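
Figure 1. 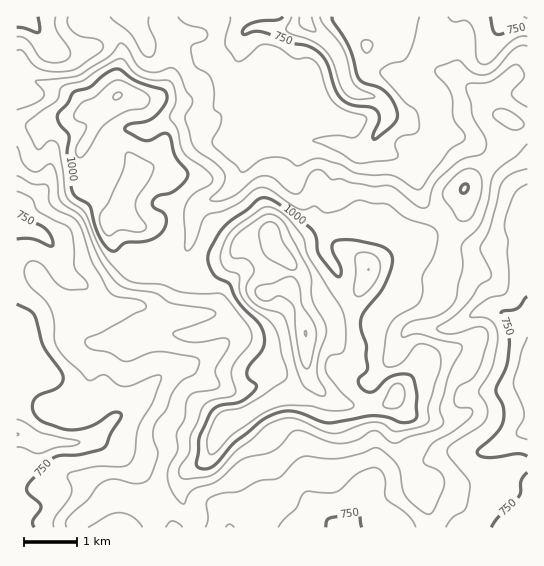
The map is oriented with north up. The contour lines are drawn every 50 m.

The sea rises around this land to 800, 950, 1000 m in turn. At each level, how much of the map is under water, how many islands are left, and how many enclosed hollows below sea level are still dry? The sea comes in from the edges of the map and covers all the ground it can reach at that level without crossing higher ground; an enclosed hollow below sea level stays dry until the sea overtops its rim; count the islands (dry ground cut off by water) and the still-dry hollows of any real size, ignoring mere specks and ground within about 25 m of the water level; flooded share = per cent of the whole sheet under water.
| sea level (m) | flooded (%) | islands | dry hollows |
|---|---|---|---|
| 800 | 22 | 0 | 0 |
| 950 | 72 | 2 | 0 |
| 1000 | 83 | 2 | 0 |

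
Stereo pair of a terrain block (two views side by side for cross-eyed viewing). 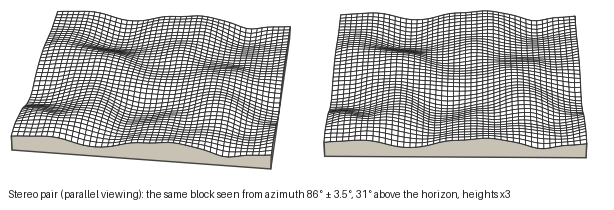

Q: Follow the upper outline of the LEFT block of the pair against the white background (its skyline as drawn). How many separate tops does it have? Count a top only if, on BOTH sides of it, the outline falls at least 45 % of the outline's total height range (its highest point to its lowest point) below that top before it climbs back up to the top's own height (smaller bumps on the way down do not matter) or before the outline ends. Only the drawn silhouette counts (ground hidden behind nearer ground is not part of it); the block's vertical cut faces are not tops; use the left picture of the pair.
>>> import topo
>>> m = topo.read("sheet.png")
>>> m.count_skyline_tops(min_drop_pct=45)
0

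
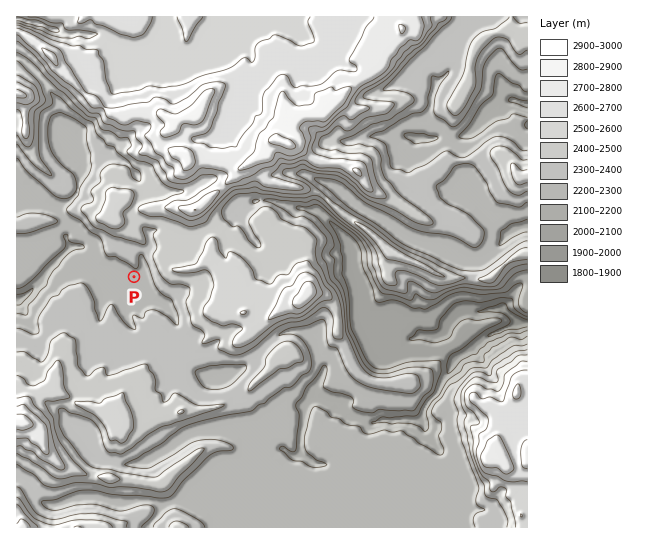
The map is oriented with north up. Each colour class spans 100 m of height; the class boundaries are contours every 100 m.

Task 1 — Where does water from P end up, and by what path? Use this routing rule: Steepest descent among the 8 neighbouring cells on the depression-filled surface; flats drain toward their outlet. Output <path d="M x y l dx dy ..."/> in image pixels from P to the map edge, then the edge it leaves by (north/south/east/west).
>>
<path d="M134 277l-3 2-2 0-10-5-17 0-3-1-5-7-5-11 0-2-6-6-2-1-10 0-24 24-6 11-16 16-3 1-4 0-1 1"/>
exit: west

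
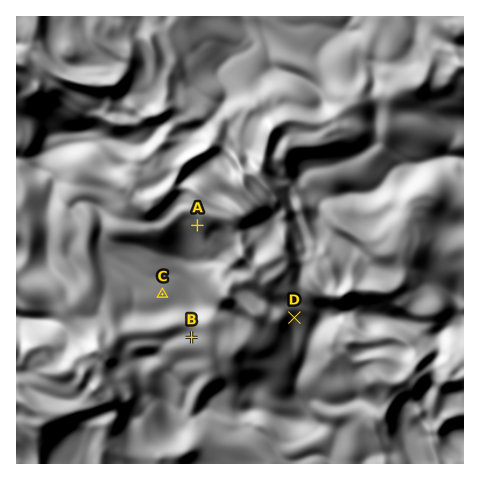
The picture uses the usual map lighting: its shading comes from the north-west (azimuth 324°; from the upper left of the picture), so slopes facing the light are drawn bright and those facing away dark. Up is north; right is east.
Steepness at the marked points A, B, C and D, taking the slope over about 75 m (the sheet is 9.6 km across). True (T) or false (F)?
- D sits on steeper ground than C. T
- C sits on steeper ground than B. F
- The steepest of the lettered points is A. T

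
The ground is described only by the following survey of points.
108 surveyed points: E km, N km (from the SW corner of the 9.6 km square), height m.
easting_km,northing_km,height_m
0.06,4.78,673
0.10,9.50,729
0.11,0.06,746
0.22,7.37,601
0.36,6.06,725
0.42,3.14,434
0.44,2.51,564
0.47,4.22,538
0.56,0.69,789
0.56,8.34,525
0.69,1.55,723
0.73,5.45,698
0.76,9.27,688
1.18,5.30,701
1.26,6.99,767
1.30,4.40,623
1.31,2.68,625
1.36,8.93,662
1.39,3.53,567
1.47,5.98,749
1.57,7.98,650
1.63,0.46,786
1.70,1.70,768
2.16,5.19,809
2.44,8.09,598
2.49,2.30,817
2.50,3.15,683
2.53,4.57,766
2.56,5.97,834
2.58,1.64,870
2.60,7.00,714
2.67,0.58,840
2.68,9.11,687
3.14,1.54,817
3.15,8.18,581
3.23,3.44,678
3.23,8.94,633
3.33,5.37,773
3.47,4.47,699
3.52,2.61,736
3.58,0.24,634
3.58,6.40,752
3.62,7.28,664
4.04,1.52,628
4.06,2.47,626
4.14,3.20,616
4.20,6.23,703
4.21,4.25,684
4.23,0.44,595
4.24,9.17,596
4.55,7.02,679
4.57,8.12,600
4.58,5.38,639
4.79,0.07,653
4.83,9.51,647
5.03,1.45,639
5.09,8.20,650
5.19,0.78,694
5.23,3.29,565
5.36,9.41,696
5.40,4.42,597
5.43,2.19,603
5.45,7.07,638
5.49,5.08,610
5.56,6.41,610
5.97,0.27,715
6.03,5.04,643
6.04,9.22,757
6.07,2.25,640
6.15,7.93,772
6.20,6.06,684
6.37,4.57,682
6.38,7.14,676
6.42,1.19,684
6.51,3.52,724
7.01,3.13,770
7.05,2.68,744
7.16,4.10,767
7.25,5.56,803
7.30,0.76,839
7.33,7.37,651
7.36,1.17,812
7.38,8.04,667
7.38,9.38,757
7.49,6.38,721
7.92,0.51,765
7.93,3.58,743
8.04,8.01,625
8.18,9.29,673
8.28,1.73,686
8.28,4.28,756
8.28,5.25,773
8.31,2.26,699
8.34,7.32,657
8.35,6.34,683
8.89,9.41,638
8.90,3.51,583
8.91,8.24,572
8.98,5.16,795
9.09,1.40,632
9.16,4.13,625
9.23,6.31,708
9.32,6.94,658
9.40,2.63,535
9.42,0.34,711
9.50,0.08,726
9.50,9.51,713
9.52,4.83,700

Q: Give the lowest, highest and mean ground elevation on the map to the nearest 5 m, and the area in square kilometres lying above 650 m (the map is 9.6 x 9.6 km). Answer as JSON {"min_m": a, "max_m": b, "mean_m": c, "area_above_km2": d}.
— {"min_m": 415, "max_m": 870, "mean_m": 685, "area_above_km2": 60.6}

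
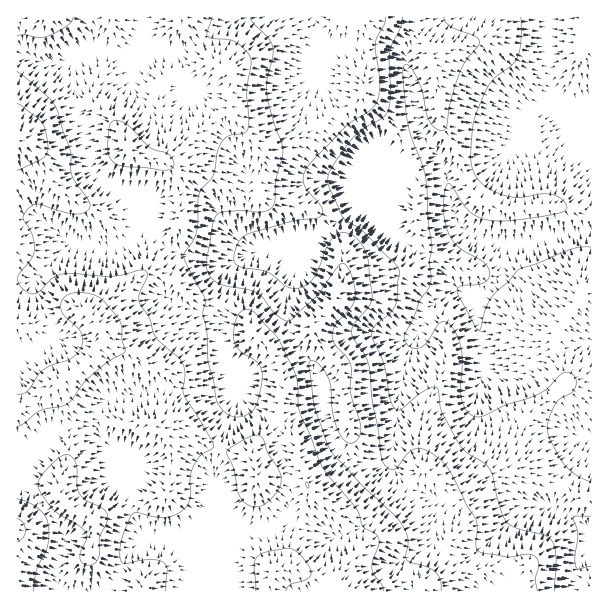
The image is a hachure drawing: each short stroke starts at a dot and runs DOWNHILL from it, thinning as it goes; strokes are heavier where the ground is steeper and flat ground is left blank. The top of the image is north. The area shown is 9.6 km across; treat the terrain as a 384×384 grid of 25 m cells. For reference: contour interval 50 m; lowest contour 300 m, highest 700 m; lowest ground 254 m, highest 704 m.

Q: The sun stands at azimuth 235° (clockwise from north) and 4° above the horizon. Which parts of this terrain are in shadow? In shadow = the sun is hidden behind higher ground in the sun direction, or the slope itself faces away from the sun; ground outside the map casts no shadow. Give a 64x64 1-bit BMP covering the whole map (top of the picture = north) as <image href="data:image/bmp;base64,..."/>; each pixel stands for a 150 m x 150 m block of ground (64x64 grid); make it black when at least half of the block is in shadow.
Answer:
<image width="64" height="64" href="data:image/bmp;base64,Qk0+AgAAAAAAAD4AAAAoAAAAQAAAAEAAAAABAAEAAAAAAAACAAATCwAAEwsAAAIAAAAAAAAA////AAAAAABwAYAAA+GAPHABgAAD48A8eAAAAAP3wD54YAAAwf/APzxwAAHg/gB/PHgAAOA+B/88PAAAAP8P/3w8AAAA/x//+HgAAAP+H//x+AAAD/4f/PP8AAA//z/AA/wwAH/+f4AD+DAIf/j+AAHwABz/+fwAAeAAHP/7/AAB4AAc///8EAHAAB3///4QAAAHHf///gAAAA+B///+AAAAH8P///4AAAA/w////gAAAD/D///+AAAAD8P3//4AAAAPw+f//gAAAD+D5//+AAAA/wPv//4AAAP/B////gAAB/8Pv//8AAAP/x8///wAAB/+Pz///AAAP/4/D//8AMB/8D+H//wAwP/Hf4//+AAD/9//z//4AAP/v//P//gAA/g//8//+AAA+f//x//8AAAJ///H//wAAAAP/Af//AEAAA/8D//4AAAAH/wP//AAAAAfAB//8AAAAB8AP//wAAHgHwZ///gHA+AOD////g8H4AAP/4f/BwfAAAf/h/+AB4AcB/+H/4APgDwHH48/gB+HAA8PDn4Af4+AHwccfAD/j4AfABj4AP+fwD+AOPgA/5+Af4B4/AD/vAB/gPh4AP/gAH+B+AAA/+AAf4H4AAD/8AB/gfwAAP/AAD+B/AAADgAAf4D+AMAAAAB/gP4BwAAAAP+A/wHgAAAB/4B/g+AAAAD/gH/B8A=="/>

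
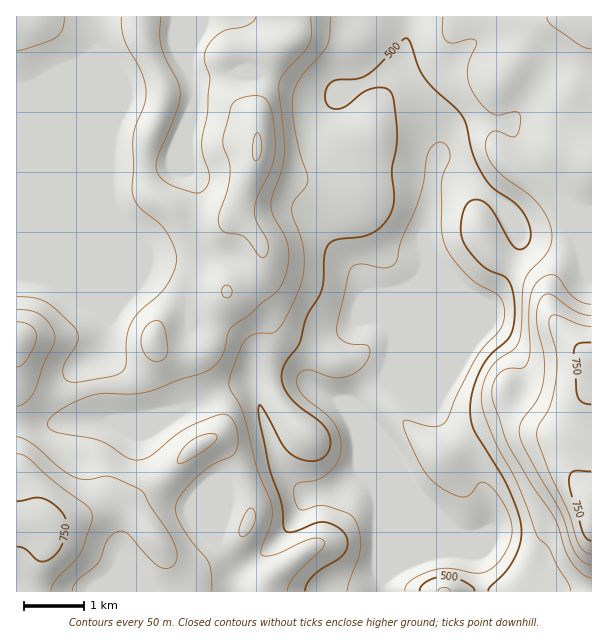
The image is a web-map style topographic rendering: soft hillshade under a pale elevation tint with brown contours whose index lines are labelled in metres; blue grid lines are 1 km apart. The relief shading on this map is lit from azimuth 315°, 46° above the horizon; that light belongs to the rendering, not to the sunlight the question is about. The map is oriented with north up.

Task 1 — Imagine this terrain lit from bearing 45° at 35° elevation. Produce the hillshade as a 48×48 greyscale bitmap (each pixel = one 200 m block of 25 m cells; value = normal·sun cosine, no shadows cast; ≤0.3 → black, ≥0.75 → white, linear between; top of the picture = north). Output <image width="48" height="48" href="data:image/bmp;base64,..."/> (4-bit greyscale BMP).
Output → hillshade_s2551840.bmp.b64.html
<image width="48" height="48" href="data:image/bmp;base64,Qk32BAAAAAAAAHYAAAAoAAAAMAAAADAAAAABAAQAAAAAAIAEAAATCwAAEwsAABAAAAAAAAAAAAAAABEREQAiIiIAMzMzAERERABVVVUAZmZmAHd3dwCIiIgAmZmZAKqqqgC7u7sAzMzMAN3d3QDu7u4A////AImZmZmZmYmru5mrqpmZu5iJvf/bmZmXVIiZmZmZmImrupmqqpiJu6mavf7KmJmGQniJmaqZd4q8upmqqpiJu5mqvNy5h4h0EIiZqqqYZ6zbqYm7uqmry6mZmqqZdmdiAImaq7qHec7KmYmru7vN3KmZmZmZdVZRAJmau7qIm925mZm83Lze26mZmYiIYzZAAqmrzLqZrNupmZrN3Lzcy6mZmGeIQjUgFKq83cuqu7qZmZre66u7u5mZdmiXQTMAN6vO7Lu7qqmZmZvv2pmqupmYVXmWMjICabzu3Lu7upmZmZzuqHiaqZmFRomFISElis3tyqvMupmIiK3shmirqZl0WJl0ISJHmu7surzMupmYib3aZWm8qZhUealjEjRome3Lu8zLqZmaqs7IZovtqZZXq6hTI0V5mcy6u7upmZqrvO63aM79qXV6updTNWeJmaqqqqmZmZqrve6njP/7mGerqYZDV4iIiJmZmYiIiImarOyYv/7Jh3mqmXZEaZh3iJqqmZiIiIiJrNuZ39qHd5qZmYZEipdmiJq7qqmYh4iIm8qK3JdneJmZmYZVmpdWeKq7qqqYd4iImrmKuXZ4mZmZmZdnm5ZVeKqqqqmGV5qZm7mJmYmqqqmZmZh4qnVFeKu7qqmGaLupq6mJmqq7qqmZmZmZmFM1iszcy6mGesupqpiJq7q7qqmZmZmZhSJIvd7uy6mIi8upiIiJq6qqqpmZmZmZcxJ77+7typmZmrqYd4mZqqqqmZmZmZmYUhSu/93bqZmZmaqXeJmZqqq6mZmZmZmHQjfP/ruqmZmZmZmYiamZq7u6mZmZmZhlRFjO3JmZmZmZmYmYmqmau7u6mImZmXVFZ4m8upmZmZmZmIiJmZiazMu5iImqmGRXiZmrqpmZmZmZmHeIiHib3cuYeImql1Voq5iKqZmZmZmZl2eId4it7bqHeJqqhlaKuod5mZmZmZmYdmiYeIrO7KmIiJqph2ebuXZ5mZmZmZmXZnmpiJrNy5iImaqqh3isqFWJmZmZmZmGaKu5iJrMupmZmqu6mHm6hUaZiJmZmZmHisy5h4mrqpmZqru6mImXVGiYd5mZmZmHm8uodniruqqqqru6mZhkRomHd5mZmZmHmrqXZmisy6qqqqu6qYZEaamHiJmZmZmHiqmGZnit3Lqqqaq6mXVGmpiJmZmZmZmHeaqGZ3i97Lqqmau6mHVYqpiZqpmZmZmHeaqHd3m+7Lqqmau6mGVpmYiZmZmZmZmYiaqXd4nO7Lqqmruph2VomYmZmZmZmZmYeKuneJre3Lqpmqqph2VniZmZmZmZmZmYd6yneavdy6qZmqqZdmZ4iZmYmZmZmZmYZ7yoiau7qqmZmZmYd3eImZmYmZmZmZmWacyXeZmZmZmIiZmYd3iJmZmYiIiJmZl1asuHeZiImZmYmZmYd4mZmZmIiIiImZhmi8qYiqmZqqqpmZmXd4mZmZiHd4iJqphnm7qZmqqqq7u6maqYeJmZiIh3eIiaqph3m7qZmqqqq7u6maqYeJmYiId3iA=="/>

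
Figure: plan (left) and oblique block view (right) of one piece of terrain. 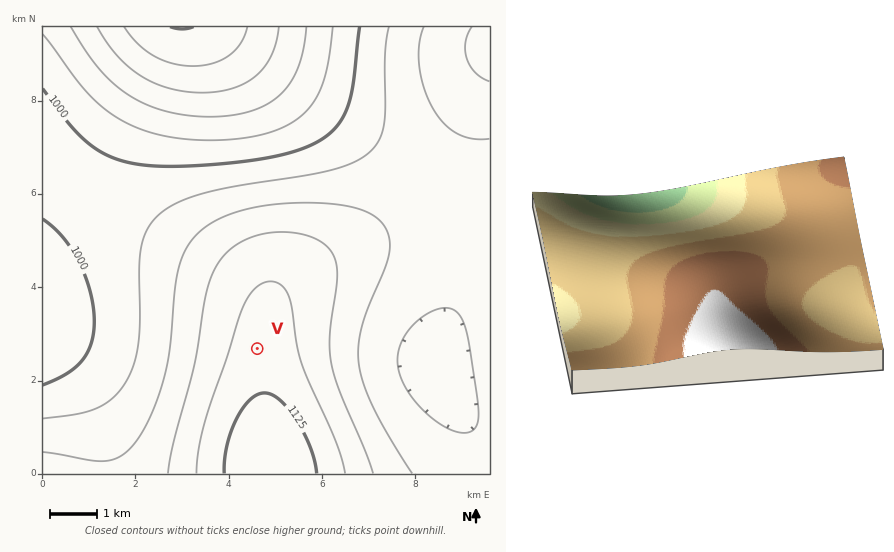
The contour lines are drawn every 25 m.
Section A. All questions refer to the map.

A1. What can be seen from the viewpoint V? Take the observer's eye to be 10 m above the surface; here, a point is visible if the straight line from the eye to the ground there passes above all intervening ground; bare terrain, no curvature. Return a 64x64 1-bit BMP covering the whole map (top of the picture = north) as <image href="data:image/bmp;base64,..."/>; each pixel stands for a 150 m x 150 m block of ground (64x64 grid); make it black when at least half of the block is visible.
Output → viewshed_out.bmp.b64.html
<image width="64" height="64" href="data:image/bmp;base64,Qk0+AgAAAAAAAD4AAAAoAAAAQAAAAEAAAAABAAEAAAAAAAACAAATCwAAEwsAAAIAAAAAAAAA////AAAAAAD/8AAAAAAAAf/wAAAAAAAB//gAAAAAAAH/+AAAAAAAAf/wAAfAAAAD//AAD+AAAAP/8AAf8AAAA//wAD/4AAAD/+AAP/gAAAf/4AA/+AAAB//gAH/4AAAH/8AAf/AAAAf/wAB/8AAAD/+AAH/wAAAP/4AAf/AAAA//gAB/4AAAD/8AAH/gAAAf/wAAf+AAAB//AAB/8AAAH/+AAH/wAAA//4AAf/AAAD//gAB/+AAAf//AAP/4AAB//+AA//wAAP//8AD//AAB///4AH/+AAP///wAP/4AB////gAf/AAf////AAAAAH////+AAAAf/////4AAAA//////gAAAB/////+AAAAH/////4AAAAP/////AAAAAf////8AAAAA/////wAAAAB/////AAAAAH////4AAAAAP////gAAAAA////+AAAAAD////wAAAAAH////AAAAAAf///4AAAAAB////gAAAAAH///+AAAAAAf///wAAAAAB////AAAAAAH///4AAAAAAf///gAAAAAB///8AAAAAAH///wAAAAAA///+AAAAAAD///4AAAAAAP///gAAAAAA///8AAAAAAH///wAAAAAAf///AAAAAAB///4AAAAAAH///gAAAAAAf//+AAAAAAD///4AAAAAAP///AAAAAAA///8AAAAAAD//w=="/>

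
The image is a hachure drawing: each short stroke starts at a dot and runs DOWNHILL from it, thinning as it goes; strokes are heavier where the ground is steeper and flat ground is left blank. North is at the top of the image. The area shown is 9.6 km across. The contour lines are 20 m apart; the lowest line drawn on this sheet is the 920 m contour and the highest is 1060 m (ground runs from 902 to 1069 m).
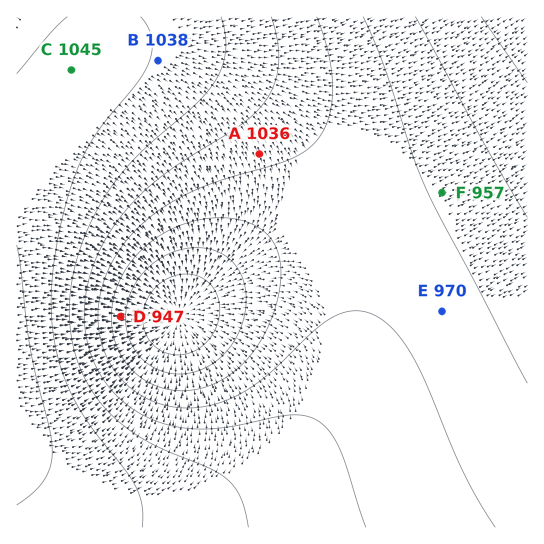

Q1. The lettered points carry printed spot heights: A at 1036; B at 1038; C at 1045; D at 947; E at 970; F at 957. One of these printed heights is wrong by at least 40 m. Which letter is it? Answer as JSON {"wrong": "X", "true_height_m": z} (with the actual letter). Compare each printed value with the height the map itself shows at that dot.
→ {"wrong": "A", "true_height_m": 986}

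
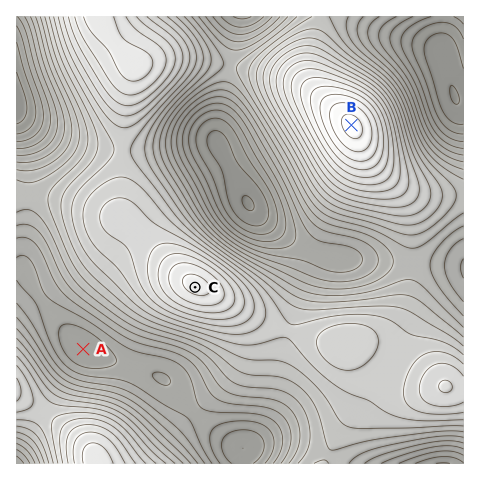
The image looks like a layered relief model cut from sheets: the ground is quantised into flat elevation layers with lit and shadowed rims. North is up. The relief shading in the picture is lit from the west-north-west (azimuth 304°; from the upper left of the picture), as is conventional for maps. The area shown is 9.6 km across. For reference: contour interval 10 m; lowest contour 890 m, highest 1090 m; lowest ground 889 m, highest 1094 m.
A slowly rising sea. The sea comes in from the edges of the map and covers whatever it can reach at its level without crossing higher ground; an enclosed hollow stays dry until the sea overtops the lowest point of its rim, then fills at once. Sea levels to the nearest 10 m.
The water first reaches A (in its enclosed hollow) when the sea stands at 940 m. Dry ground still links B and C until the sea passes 970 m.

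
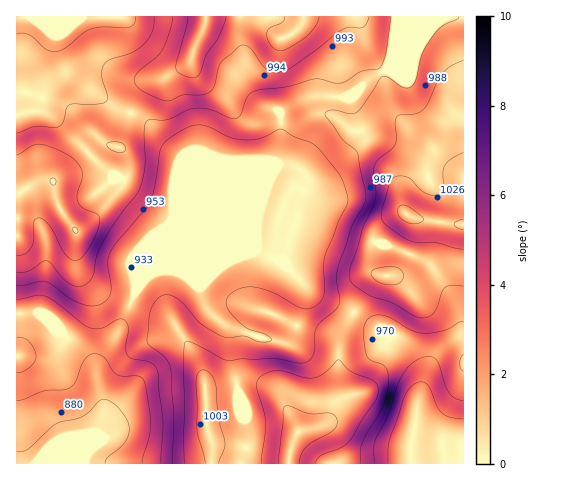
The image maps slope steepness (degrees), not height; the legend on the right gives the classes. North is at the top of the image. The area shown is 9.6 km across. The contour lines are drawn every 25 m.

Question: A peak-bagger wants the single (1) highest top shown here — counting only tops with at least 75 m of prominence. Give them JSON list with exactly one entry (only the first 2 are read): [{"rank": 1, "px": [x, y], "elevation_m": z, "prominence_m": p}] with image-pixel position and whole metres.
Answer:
[{"rank": 1, "px": [406, 214], "elevation_m": 1054, "prominence_m": 184}]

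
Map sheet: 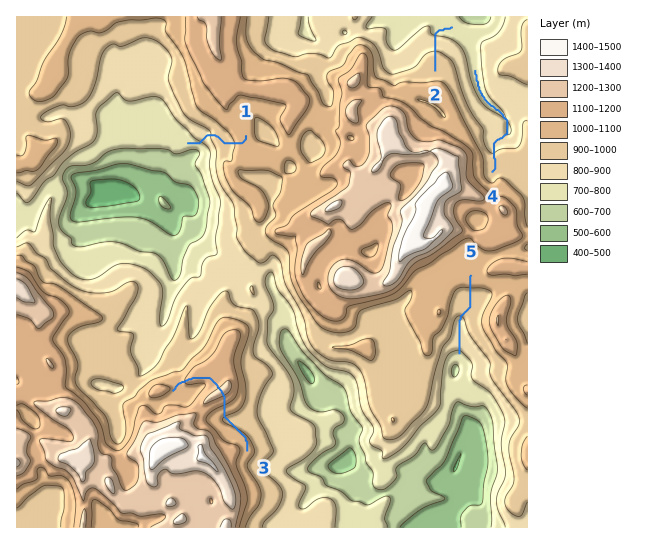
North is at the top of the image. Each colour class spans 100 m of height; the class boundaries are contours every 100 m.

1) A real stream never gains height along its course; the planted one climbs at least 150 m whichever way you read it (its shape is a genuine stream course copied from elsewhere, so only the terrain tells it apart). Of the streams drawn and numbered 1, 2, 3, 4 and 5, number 3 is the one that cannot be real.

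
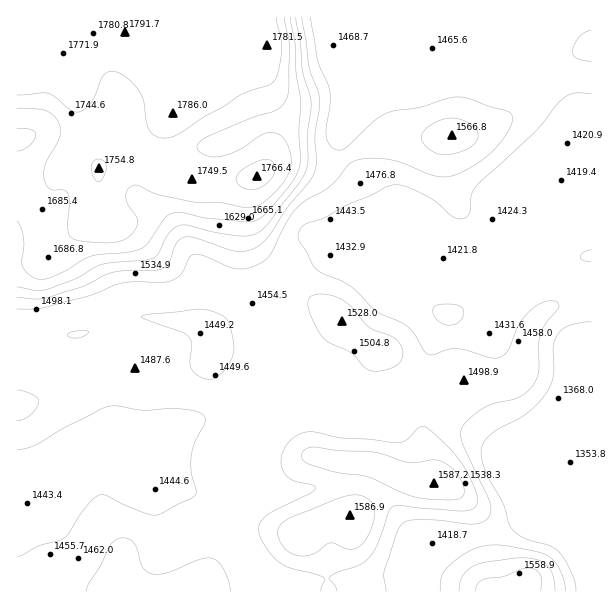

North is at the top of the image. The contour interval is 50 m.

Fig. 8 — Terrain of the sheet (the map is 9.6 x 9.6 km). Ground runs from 1350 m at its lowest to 1790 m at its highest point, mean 1520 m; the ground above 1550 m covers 23.1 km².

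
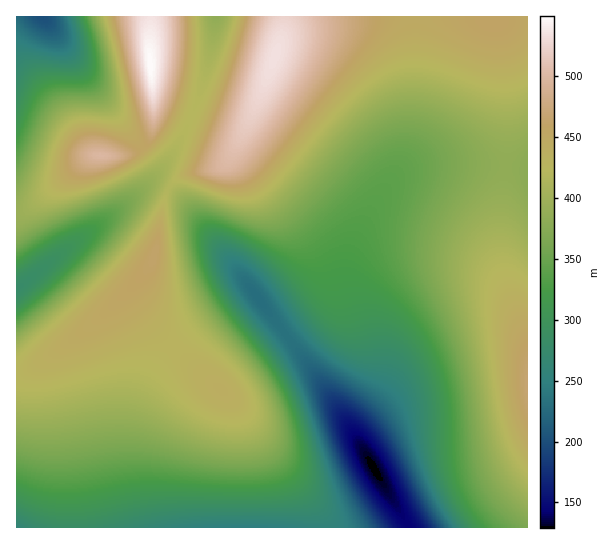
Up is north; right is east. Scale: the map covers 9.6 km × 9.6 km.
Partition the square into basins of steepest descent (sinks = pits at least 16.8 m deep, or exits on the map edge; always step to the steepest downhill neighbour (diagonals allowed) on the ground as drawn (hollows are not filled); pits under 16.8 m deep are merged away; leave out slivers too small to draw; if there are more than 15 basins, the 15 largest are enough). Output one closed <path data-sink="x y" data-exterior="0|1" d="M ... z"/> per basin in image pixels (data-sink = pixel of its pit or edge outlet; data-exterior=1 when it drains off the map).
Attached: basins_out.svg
<path data-sink="374 469" data-exterior="0" d="M527 16l-243 1-3 21-12 36-18 44-24 44-13 7-31 6-12 10-8 20-6 38-5 20-34 38-24 22-31 22-10 12 0 17 11 45 5 38 5 71 454-1z"/><path data-sink="17 289" data-exterior="1" d="M154 100l-2 34-4 8-7 7-18 7-29-1-7 2-49 44-22 14 1 157 5 0 12-5 31-22 38-30 28-26 22-28 10-56 8-20 12-10 31-6 9-4 21-34-1-2-2 3-12 0-16-5-46-19z"/><path data-sink="42 17" data-exterior="1" d="M150 16l-134 1 1 198 9-4 12-10 49-44 7-2 36 0 11-6 7-7 5-15 0-36-4-32z"/><path data-sink="215 17" data-exterior="1" d="M283 16l-132 0-2 43 4 40 14 9 46 19 16 5 12 0 10-14 18-44 12-36z"/><path data-sink="17 527" data-exterior="1" d="M55 352l-21 15-18 6 1 155 56-1-5-81-16-83z"/>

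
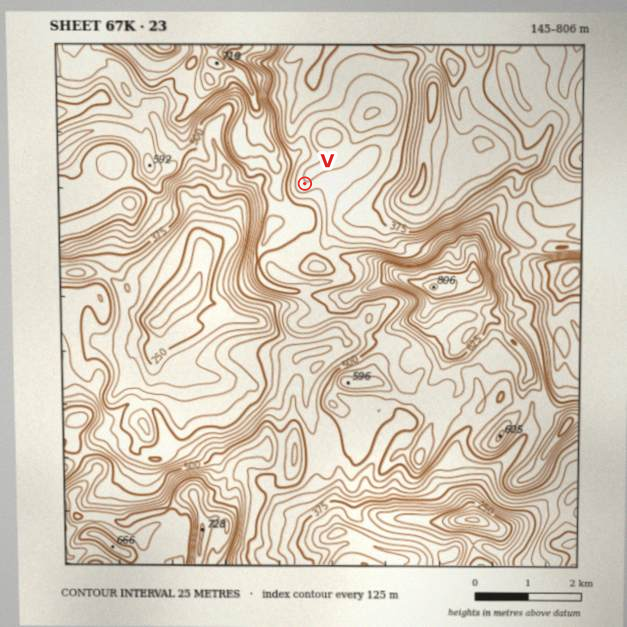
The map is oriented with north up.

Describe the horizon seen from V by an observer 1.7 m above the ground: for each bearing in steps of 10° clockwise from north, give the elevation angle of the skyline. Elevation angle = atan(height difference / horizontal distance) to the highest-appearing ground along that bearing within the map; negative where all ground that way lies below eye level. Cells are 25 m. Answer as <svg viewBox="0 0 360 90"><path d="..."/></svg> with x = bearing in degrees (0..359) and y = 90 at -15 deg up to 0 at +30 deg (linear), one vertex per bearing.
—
<svg viewBox="0 0 360 90"><path d="M0 52l10 3 10 3 10 1 10-2 10 1 10 2 10-1 10-2 10-2 10-2 10-3 10-1 10-3 10-1 10-1 10-2 10-1 10-1 10 0 10 0 10 0 10 0 10-2 10-1 10-1 10-1 10-1 10 0 10-1 10 0 10 2 10 4 10 5 10 4 10 2"/></svg>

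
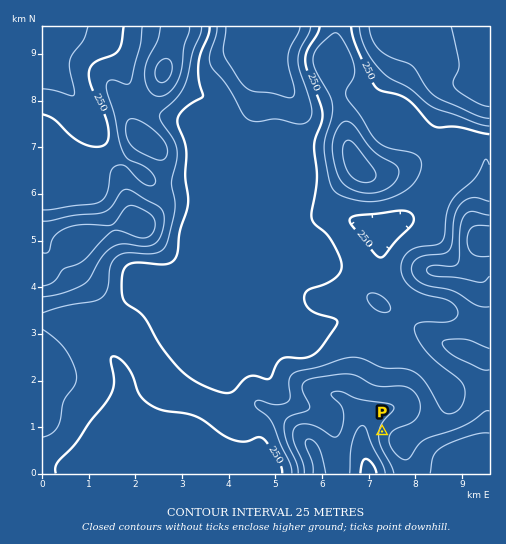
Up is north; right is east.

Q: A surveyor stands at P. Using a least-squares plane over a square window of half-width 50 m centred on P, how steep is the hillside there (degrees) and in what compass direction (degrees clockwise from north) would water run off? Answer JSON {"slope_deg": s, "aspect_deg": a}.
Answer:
{"slope_deg": 6, "aspect_deg": 106}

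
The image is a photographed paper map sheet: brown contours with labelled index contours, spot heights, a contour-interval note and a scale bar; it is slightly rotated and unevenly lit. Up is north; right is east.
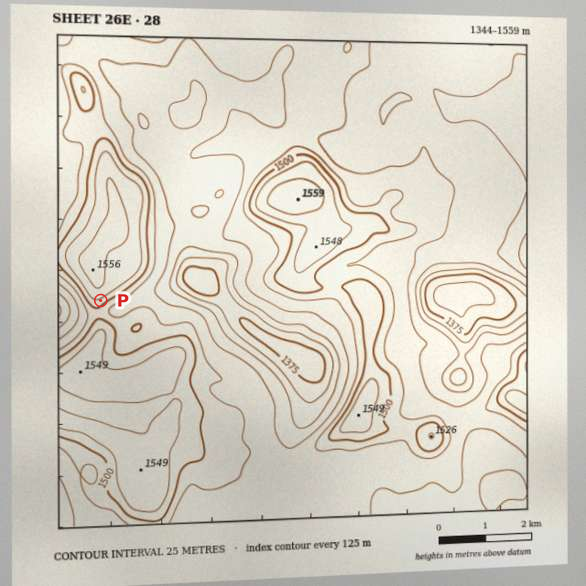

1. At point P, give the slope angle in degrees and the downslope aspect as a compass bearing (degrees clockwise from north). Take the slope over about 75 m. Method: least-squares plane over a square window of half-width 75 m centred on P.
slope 11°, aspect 153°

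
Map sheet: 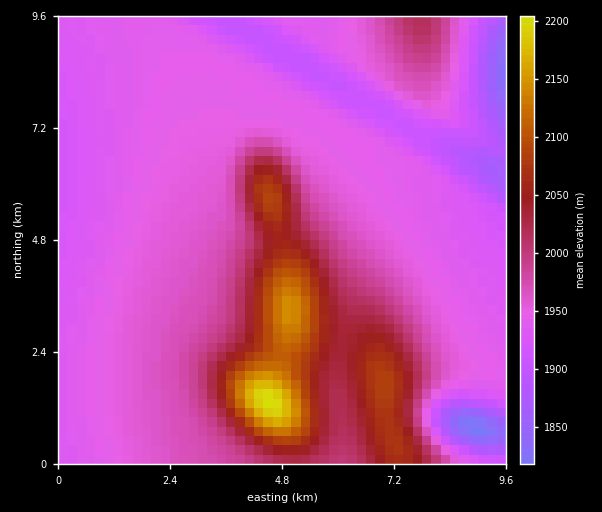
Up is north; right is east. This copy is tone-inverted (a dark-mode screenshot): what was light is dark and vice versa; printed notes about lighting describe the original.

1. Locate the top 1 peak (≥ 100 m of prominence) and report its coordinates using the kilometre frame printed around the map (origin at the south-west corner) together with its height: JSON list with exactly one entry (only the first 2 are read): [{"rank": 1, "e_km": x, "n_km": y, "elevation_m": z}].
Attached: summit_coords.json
[{"rank": 1, "e_km": 4.51, "n_km": 1.34, "elevation_m": 2207}]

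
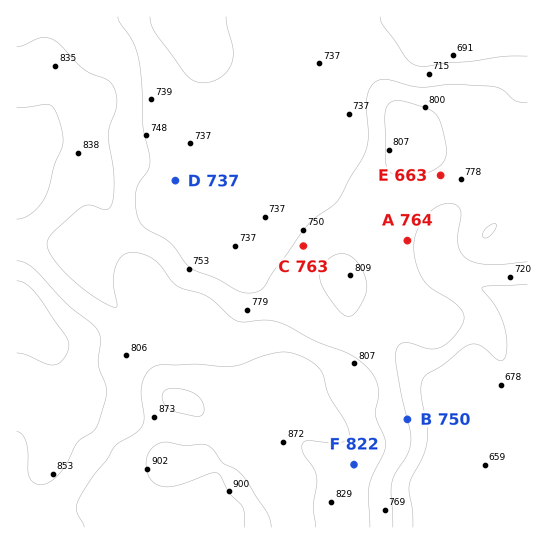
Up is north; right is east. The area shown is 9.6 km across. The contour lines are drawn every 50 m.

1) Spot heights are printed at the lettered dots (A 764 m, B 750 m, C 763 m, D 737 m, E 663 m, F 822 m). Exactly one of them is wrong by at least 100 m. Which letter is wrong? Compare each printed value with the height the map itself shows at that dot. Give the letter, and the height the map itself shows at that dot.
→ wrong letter E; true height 788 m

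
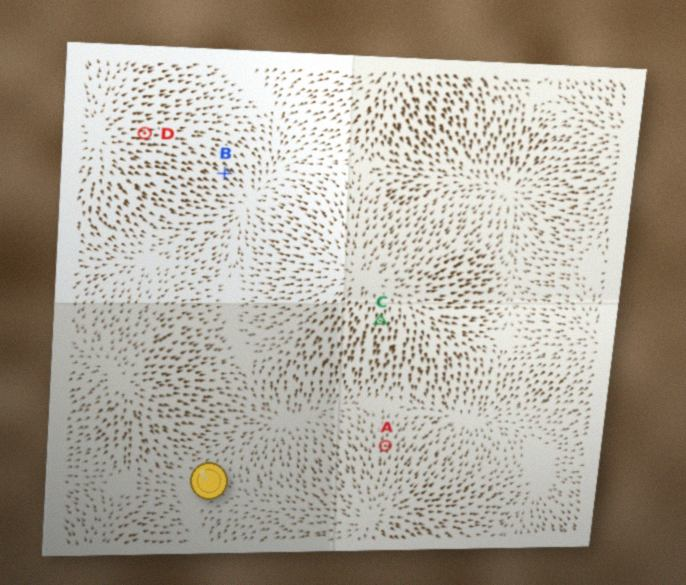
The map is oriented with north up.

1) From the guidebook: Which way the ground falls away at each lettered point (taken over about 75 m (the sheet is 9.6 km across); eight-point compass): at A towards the N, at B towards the SE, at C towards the S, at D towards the E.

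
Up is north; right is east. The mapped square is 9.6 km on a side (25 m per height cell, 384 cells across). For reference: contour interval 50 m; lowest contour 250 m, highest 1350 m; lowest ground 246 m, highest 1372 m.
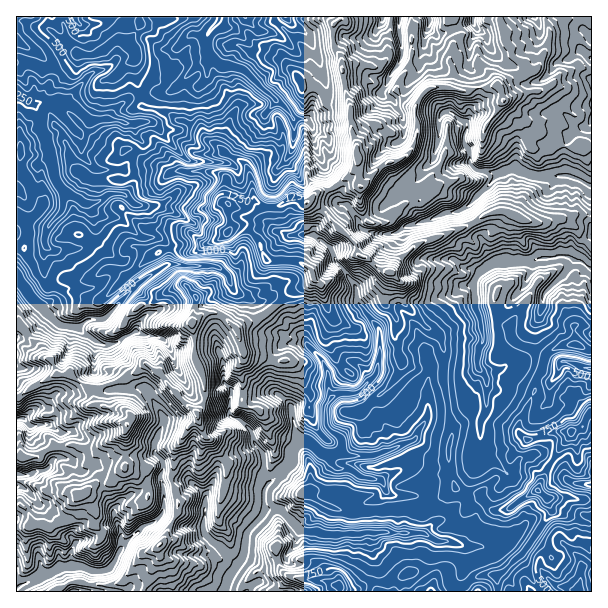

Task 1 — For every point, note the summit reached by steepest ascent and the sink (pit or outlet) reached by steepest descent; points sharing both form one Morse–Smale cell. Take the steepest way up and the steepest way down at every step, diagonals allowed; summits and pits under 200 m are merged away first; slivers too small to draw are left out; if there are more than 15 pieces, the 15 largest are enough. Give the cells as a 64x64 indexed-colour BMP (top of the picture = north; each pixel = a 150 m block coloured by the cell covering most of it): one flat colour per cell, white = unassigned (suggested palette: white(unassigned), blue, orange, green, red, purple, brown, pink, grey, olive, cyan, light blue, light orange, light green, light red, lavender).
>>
<image width="64" height="64" href="data:image/bmp;base64,Qk12CAAAAAAAAHYAAAAoAAAAQAAAAEAAAAABAAQAAAAAAAAIAAATCwAAEwsAABAAAAAAAAAA////ALR3HwAOf/8ALKAsACgn1gC9Z5QAS1aMAMJ34wB/f38AIr28AM++FwDox64AeLv/AIrfmACWmP8A1bDFAGZmZmZmZmYRERERERGqqqqqqqqqqqqqd3d3cAAAAAAAZmZmZmZmZmERERERERqqqqqqqqqqqqp3d3dwAAAAAABmZmZmZmZmYRERERERGqqqqqqqqqqqqqd3d3cAAAAAAGZmZmZmZmZmERERERERGqqqqqqqqqqqd3d3d3AAAAAAZmZmZmZmZmYRERERERERqqqqqqqqqqp3d3d3dwAAAABmZmZmZmZmZhEREREREREaqqqqqqqqqqd3d3d3cAAAAGZmZmZmZmZmYRERERERERGqERGqqqEXd3d3d3d3AAAAAP9mZmZmZmZhERERERERERERERERERF3d3d3d3cAAAAA//9mZmZmZmYREREREREREREREREREXd3d3d3d3AAAA///2ZmZmZmZhEREREREREREREREREXd3d3dVd3cAAA////9mYAZmZmERERERERERERERERERd3d3dVVVdwAAD/////ZgAAZmYRkREREREREREREREREXd1VVVVVQAAAP/////wAAAACZmZERERERERERERERERd1VVVVVVAAAA////8PAAAAAJmZkRERERERERERERERd3VVVVVVVQAAD///8AAAAAAACZmZEREREREREREREXd3dVVVVVVVUAAAAP8AAAAAAAAJmZmZEREREREREREXd3d1VVVVVVVQAAAAAAAAAAAAAAmZmZmRERERERERERF3d3VVVVVVVVUAAAAAAAAAAAAAAJmZmZERERERERERERF3dVVVVV3dVVAAAAAAAAAAAAAAmZmZkREREREREREREXd1VVVVXd3d3QAAAAAAAAAAAAAJmZERERERERERERERF3VVVVVd3d3dAAAAAAAAAAAAALuZkREREREREREREREXdVVVVVXd3d3QAAAAAAAAAAALu5mRERERERERERERERESIlVVVd3d3dAAAAAAAAAAALu7mZmZkRERERERERERERIiJVVVXd3d0AAAAAALAAAAu7uZmZmREREREREREREREiIlVVVd3d3QAACIgLu7AAu7u5mZmZERERERERERERESIiVVVV3d3dAACIiIu7u7u7u5mZmZkRERERERERERERIiIiJVVd3d0ACIiIi7u7u7u7mZmZmZEREREREREREREiIiIiVV3d3QCIiIiLi7u7u7uZmZmZmREREREREREREiIiIiJVVVVVCIiIiIiIi7u7u5mZmZmZmRERERERERESIiIiIiVVVVWIiIiIiIiIu7u7mZkJmZmRERERERERESIiIiIiJVVVVYiIiIiIiIi7u7uZkAAJmRERERERERESIiIiIiIiVVVViIiIiIiIiIu7uwAAAACZERERERERESIiIiIiIiJVVVWIiIiIiIiIu7u7AAAAMwMRERERERESIiIiIiIiIiVVVYiIiIiIiIi7u7uwADMzMzERERERERIiIiIiIiIiJVVViIM4iIiIiLu7u7sAMzMzMzEREREREiIiIiIiIiIiVVWIMzMzM4M4i7u7uwMzMzMzMREREREiIiIiIiIiIiIlVYgzMzMzMzOIiIiIMzMzMzMRERERIiIiIiIiIiIiIiJSgzMzMzMzMziIiIgzMzERERERESIiIiIiIiIiIiIiIiIzMzMzMzMzMzMzODMzMRERERERIiIiIiIiIiIiIiIiIjMzMzMzMzMzMzMzMzMxERERERIiIiIiIiIiIiIiIiIiMzMzMzMzMzMzMzMzMRERERERIiIiIiIiIiIiIiIiIiIzMzMzMzMzMzMzMzMRERERERIiIiIiIiIiIiIiIiIiIjMzMzMzMzMzMzMzMxERERERIiIiIiIiIiIiIiIiIiIiMzMzMzMzMzMzMzMzM0REFEIiIiIiIiIiIiIiIiIiIiIzMzMzMzMzMzMzMzMzRERERCIiIiIiIiIiIiIiIiIiIjMzMzMzMzMzMzMzMzNERERERCLCIiIiIiIiIiIiIiIiMzMzMzMzMzMzMzMzM0REREREQswiIiIiIiIiIiIiIiIzMzMzMzMzMzMzMzM0REREREREzMIiIiIiIiIiIiIiIjMzMzMzMzMzMzMzM0RERERERETMzMIiIiIiIiIiIiIiMzMzMzMzMzMzMzM0RERERERERMzMzCIiIiIiIiIiIiIzMzMzMzMzMzMzNEREREREREREzMzMIiIiIiIiIiIiIjMzMzMzMzMzMzNEREREREREREzMzMzCIiIiIiIiIiIiMzMzMzMzMzMzRERERERERERETMzMzCIiIiIiIiIiIiIzMzMzMzMzM0RERERERERERERMzMzMIiIiIiIiIiIiIjMzMzMzMzNEREREREREREREQAzMzMzCIiIiIiIiIiIiMzMzMzMzM0REREREREREREQADMzMzMIiIiIiIiIiIiIzMzMzMzMzREREREREREREAAAMzO7szMwAAAAiIiIiIjMzMzMzMzREREREREREREQAAO7u7uzMzAAAAAACIiIiMzMzMzMzNEREREREREREREAA7u7u7szMAAAAAAIiIiIzMzMzMzM0REREREREREREAADu7u7uzMwAAAACIiIiIjMzMzMzMzREREREREREREQADu7u7u7MzMAAAAIiIiIiMzMzMzMzNEREREREREREQAAO7u7u7szMwAAAIiIiIiIzMzMzMzM0REREREREREQAAA7u7u7uzMzAAAAiIiIiIjMzMzMzMzMzREREREREQAAAAO7u7u7MzMAAACIiIiIi"/>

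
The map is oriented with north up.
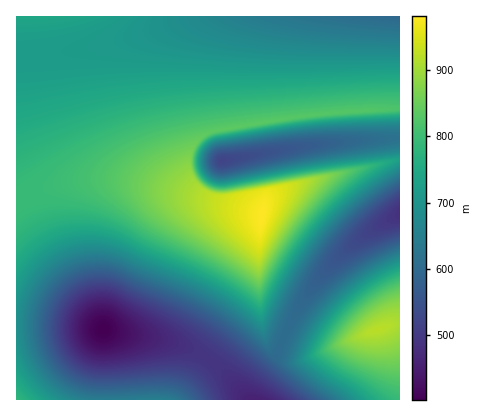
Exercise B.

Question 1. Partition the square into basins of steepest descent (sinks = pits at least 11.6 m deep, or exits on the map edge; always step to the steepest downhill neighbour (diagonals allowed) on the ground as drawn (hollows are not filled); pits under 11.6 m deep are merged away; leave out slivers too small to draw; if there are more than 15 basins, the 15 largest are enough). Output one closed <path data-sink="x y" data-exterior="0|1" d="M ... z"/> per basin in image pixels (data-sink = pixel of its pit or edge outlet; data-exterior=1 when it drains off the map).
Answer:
<path data-sink="400 16" data-exterior="1" d="M400 16l-384 0 0 184 22-9 26-8 46-4 38 5 72 17-18-9-10-10-4-10 1-18 6-12 11-9 14-4 86-14 94-7z"/><path data-sink="104 330" data-exterior="0" d="M110 179l-46 4-26 8-22 11 0 198 162 0 80-108 0-34 4-45-114-29z"/><path data-sink="400 214" data-exterior="1" d="M400 160l-106 25-14 5-13 8-6 22-3 38 2 54 2 12 4 5 56 23 44-19 34-9z"/><path data-sink="222 160" data-exterior="0" d="M400 108l-86 6-100 16-14 7-7 9-5 12 0 14 6 12 14 12 54 17 5-15 13-8 120-30z"/><path data-sink="256 400" data-exterior="1" d="M258 288l-2 8-76 104 220 0 0-76-34 9-40 18-10 1-42-18-11-6z"/>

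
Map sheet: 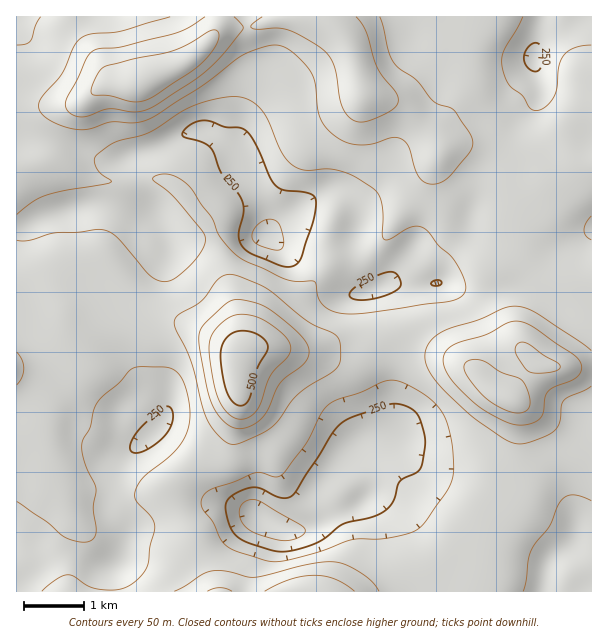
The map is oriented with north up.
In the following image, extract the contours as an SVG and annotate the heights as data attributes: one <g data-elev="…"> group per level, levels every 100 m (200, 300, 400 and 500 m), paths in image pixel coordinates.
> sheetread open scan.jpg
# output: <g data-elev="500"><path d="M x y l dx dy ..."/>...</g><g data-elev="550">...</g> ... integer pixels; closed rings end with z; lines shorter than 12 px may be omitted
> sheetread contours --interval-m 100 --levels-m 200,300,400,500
<g data-elev="200"><path d="M281 540l-23-6-12-6-4-6-2-6-1-6 3-6 7-4 9 1 41 23 6 6-1 4-7 4-7 2z"/><path d="M272 249l-15-5-5-7 1-6 4-5 6-5 6-2 6 1 4 4 5 16-1 6-2 3z"/></g><g data-elev="300"><path d="M523 591l7-39 5-9 14-16 12-26 5-4 6-2 9 1 10 5"/><path d="M270 561l-34-10-12-8-11-21-11-15-1-7 5-7 7-5 21-6 21-9 6 0 14 4 6-1 25-32 15-30 6-8 9-6 24-8 21-10 11-2 10 2 20 11 13 11 9 12 5 13 4 20 0 24-2 9-4 9-25 35-8 5-13 5-21 3-27 1-50 16-21 5z"/><path d="M17 501l30 21 19 16 15 4 11-2 3-3 1-6-3-22 3-20-11-25-3-18 1-6 7-13 6-22 7-9 15-12 11-13 5-3 7-1 26 0 7 3 6 5 6 12 3 18 1 14-3 13-5 11-8 9-32 27-7 13 1 9 15 15 4 9-5 23-2 15-3 7-13 14-13 5-12 1-14-2-7-3-12-9-6-1-11 4-15 12"/><path d="M591 240l-5-4-2-6 2-6 5-8"/><path d="M17 214l16-13 12-6 66-13-12-11-5-10 3-6 16-12 36-10 33-22 15-7 25-6 18-1 12 5 11 9 6 11 12 30 6 8 6 5 12 5 22-1 15 3 14 5 19 13 5 7 2 7 1 12-1 18 2 5 6 0 23-12 7 0 6 3 12 15 17 16 8 15 3 12-1 5-4 4-12 4-87 12-17 1-12-3-7-3-6-6-2-6-2-12-2-3-17 1-10-2-41-19-10-6-16-18-8-19-21-30-12-10-12-4-9 1-6 4 24 21 27 31 2 8-2 9-8 12-13 13-11 7-9 1-10-4-33-38-6-5-8-4-7-1-20 3-22 1-27 7-12 0"/><path d="M591 45l-16 3-10 6-6 11-2 24-4 9-10 10-6 3-4-1-4-3-7-12-13-11-5-9-2-10 0-8 2-7 19-33"/><path d="M41 17l-5 7-6 17-4 3-9 1"/></g><g data-elev="400"><path d="M232 591l-13-3-12 3"/><path d="M354 591l-19-12-9-3-11-1-12 1-13 3-25 12"/><path d="M234 428l6 1 8-2 13-8 7-9 11-26 6-6 19-15 5-10-1-8-6-9-27-23-15-9-21-5-6 1-6 3-19 17-7 9-2 9 6 42 6 22 10 16 6 6z"/><path d="M516 425l12-1 11-4 4-7 2-15 3-6 6-5 21-9 5-4 2-6-3-8-6-6-42-28-7-4-8-1-9 2-22 12-32 10-7 6-3 9 2 9 5 9 22 23 20 14 14 7z"/><path d="M205 17l-16 10-15 7-52 13-23 2-7 2-6 8-9 21-10 18-2 6 2 6 7 5 9 2 24-8 30 3 16-5 45-30 24-21 21-27 0-3-9-9"/><path d="M262 17l-10 7-1 3 6 2 19-1 12 2 24 12 14 11 6 7 3 8 5 31 4 11 7 9 11 3 10-2 18-9 7-6 1-6-3-7-17-23-12-37-10-15"/></g><g data-elev="500"><path d="M238 405l7-1 4-5 8-30 11-21-1-4-4-6-8-5-9-2-9 0-7 4-6 7-3 9 0 15 4 21 6 12z"/></g>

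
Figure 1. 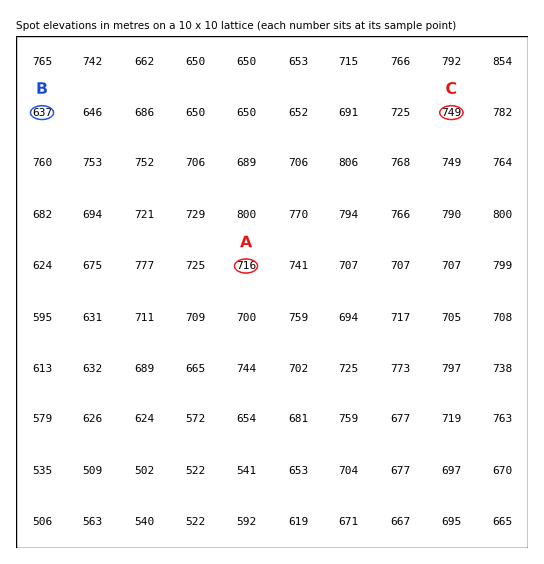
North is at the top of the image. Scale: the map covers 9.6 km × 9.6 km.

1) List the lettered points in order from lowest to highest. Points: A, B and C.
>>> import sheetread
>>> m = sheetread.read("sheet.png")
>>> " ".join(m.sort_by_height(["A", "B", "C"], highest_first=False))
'B A C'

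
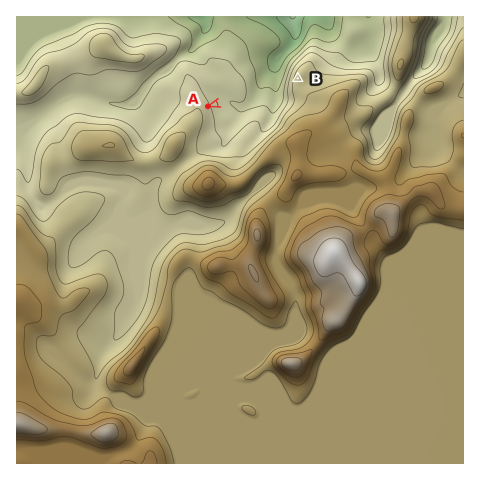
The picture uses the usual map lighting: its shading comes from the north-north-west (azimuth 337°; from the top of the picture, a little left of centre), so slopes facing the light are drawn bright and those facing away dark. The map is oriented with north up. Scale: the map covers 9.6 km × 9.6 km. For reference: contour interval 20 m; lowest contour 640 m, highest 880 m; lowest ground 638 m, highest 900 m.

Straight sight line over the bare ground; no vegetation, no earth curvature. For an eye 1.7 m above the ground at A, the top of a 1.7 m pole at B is in view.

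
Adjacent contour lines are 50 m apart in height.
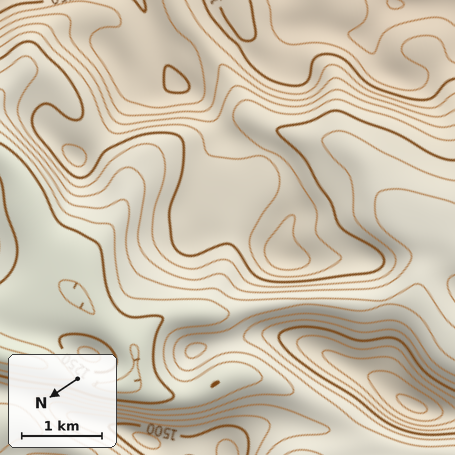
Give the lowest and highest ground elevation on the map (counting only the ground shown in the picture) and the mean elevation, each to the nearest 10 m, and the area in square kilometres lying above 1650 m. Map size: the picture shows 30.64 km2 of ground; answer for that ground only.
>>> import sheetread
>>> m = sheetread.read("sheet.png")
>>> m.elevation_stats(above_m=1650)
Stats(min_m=1130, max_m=1900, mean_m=1490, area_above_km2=6.3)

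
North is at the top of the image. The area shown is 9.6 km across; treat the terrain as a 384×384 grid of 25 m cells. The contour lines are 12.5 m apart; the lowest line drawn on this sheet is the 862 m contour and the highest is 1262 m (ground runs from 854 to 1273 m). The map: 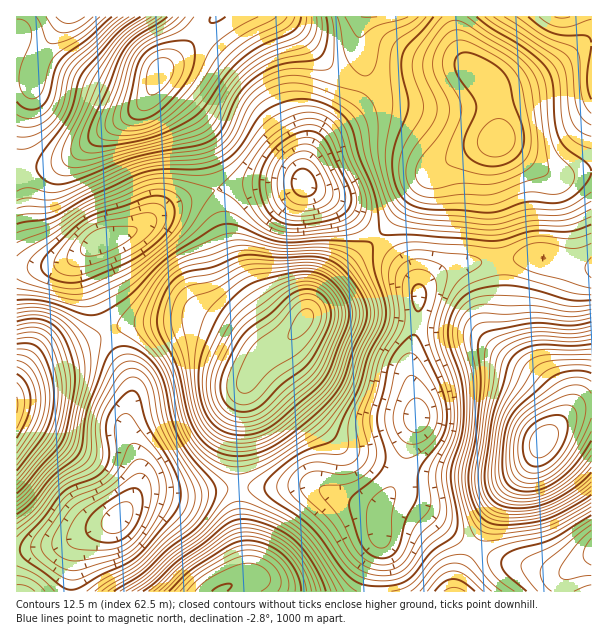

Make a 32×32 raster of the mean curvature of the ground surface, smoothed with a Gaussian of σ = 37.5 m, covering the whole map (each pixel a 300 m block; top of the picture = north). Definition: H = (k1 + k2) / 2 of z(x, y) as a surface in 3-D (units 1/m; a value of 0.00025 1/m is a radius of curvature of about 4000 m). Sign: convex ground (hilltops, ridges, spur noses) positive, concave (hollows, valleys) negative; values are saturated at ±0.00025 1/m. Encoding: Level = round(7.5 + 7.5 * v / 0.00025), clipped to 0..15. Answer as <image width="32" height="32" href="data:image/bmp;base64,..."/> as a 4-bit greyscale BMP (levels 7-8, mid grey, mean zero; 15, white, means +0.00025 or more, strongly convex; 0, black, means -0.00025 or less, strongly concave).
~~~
<image width="32" height="32" href="data:image/bmp;base64,Qk12AgAAAAAAAHYAAAAoAAAAIAAAACAAAAABAAQAAAAAAAACAAATCwAAEwsAABAAAAAAAAAAAAAAABEREQAiIiIAMzMzAERERABVVVUAZmZmAHd3dwCIiIgAmZmZAKqqqgC7u7sAzMzMAN3d3QDu7u4A////AMpUZlWe/c3/t2h1fNdEUzh2RWQ1nN7v/YZTEny2M0VFMiRBFXV77tp1UQOJdkI1U0Q0MAViOcmHZmQ2dEiFRlOGNEAFYjiFRVVlV1E625hmlRR1E1RGUzMkZUVTXP/9mZU3yTJFZlQyJphmd4vf/8qYirhCR5l3Y0nchmZnrv/am7hTRGnLu5VYqWQhNZ7/6ry1AEVp3u64ZURCACe97+zcpzIjWd/+uYdVVBFHqYnO26lzAEnf/JrLhlQzV4dnvcqIhAFpm9ur3HQiNWiru7zNlnZXqWjNvNpjITe7vNyZ37Z5islWq739qYQ47ZeIVqyWiYnLdoeO/9ykBt11ZjRVRYl43ZeHj/+oYgSaiIdTMhN4ed2Yu637ZEIlZWdlVVQhJUard7uIuXZkVkI0EVZ3UAABWHeXNHiJhlZEZRJnapMCEBaJhRFEV4h3eblol2vHVlEViJcgAASLy5q5i8h624dSJFV3MAE2nvyIh3vaic2mM0VVZzAFmazaiamJuni/64ZoqYdSFqqZqZvup2dljP/9mct3hSR4iHeKzbZGQket/6ipRYdFeHdlZ4qXVRBIZ9+4mDNmeal2ZniamHURjIa/6qlkRYunZ4mrzLqWQ3qJ7/uZhlaZZHmb3cupqJZEae/amZiKt0WZi9uZdoraMkiZrMuqzchZuHvZZmNK"/>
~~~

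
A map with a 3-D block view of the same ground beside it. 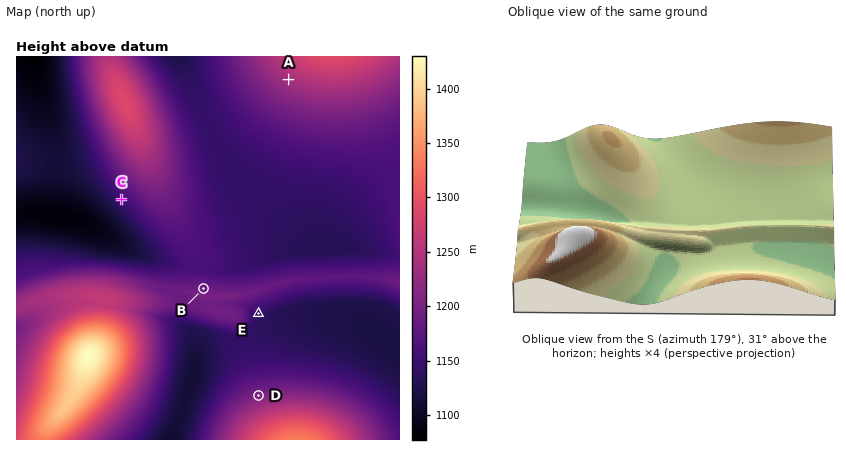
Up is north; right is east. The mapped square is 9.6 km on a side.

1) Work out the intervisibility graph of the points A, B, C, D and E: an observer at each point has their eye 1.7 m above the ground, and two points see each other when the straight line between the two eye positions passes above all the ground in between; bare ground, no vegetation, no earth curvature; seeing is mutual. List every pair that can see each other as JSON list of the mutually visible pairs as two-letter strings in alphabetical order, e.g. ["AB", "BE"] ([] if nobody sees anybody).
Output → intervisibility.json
["AB", "AD", "BC", "DE"]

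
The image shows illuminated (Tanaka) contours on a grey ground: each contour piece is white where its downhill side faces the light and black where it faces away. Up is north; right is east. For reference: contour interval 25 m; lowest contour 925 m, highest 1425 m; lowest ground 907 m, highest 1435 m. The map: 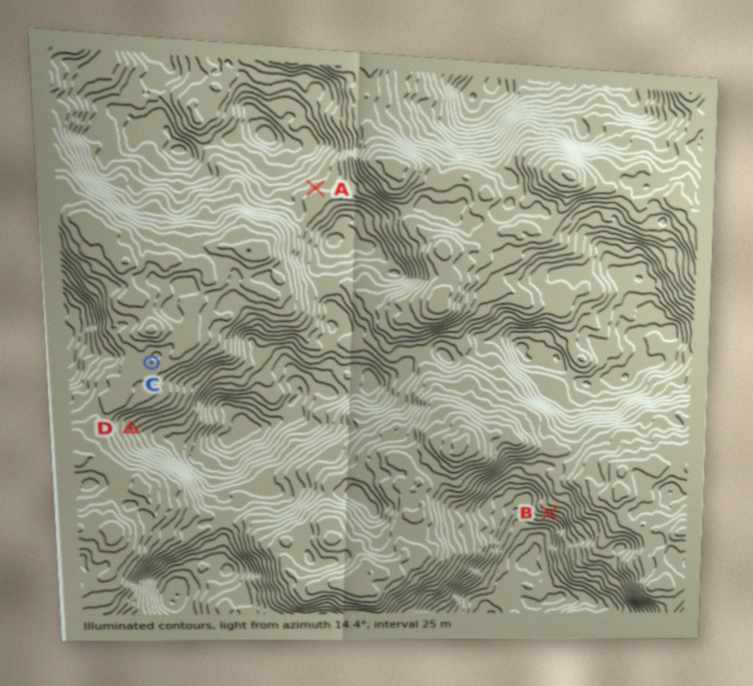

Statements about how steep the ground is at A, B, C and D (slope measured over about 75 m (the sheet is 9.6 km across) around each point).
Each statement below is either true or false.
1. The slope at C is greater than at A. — false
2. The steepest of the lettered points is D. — false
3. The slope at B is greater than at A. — true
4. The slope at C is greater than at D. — false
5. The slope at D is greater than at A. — true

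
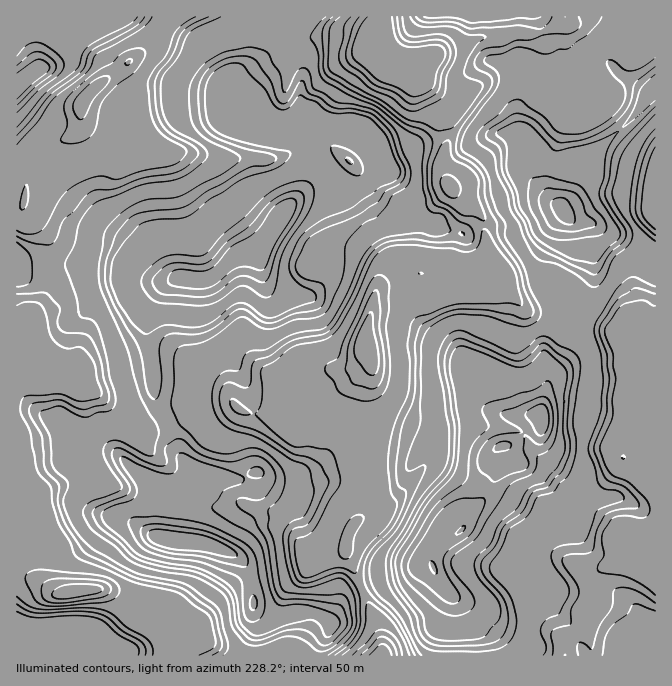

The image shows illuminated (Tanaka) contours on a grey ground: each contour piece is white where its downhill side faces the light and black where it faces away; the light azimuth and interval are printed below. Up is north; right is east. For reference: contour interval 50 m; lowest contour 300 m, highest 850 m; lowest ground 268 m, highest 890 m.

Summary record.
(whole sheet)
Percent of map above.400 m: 95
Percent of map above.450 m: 75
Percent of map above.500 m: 67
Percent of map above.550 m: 60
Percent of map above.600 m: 35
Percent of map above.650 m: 28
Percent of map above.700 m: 22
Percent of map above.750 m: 8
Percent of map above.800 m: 4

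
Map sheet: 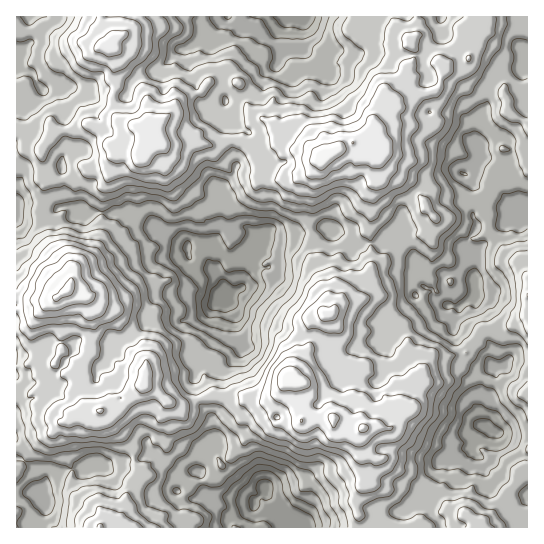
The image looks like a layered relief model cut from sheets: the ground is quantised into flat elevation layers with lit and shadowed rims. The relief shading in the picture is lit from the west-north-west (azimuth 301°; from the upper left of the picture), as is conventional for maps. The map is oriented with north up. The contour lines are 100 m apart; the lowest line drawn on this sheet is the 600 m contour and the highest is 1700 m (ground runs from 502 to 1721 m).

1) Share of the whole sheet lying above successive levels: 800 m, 94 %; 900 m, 86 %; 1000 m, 72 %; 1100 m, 56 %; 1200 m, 40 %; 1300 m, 25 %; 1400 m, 14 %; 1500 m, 6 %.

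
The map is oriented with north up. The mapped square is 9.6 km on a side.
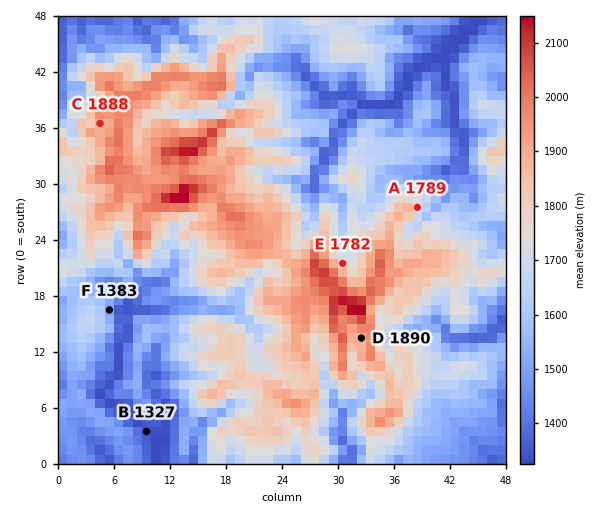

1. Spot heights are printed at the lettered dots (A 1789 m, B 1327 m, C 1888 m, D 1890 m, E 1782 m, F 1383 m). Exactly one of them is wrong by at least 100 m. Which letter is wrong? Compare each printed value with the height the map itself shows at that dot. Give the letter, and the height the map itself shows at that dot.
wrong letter F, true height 1508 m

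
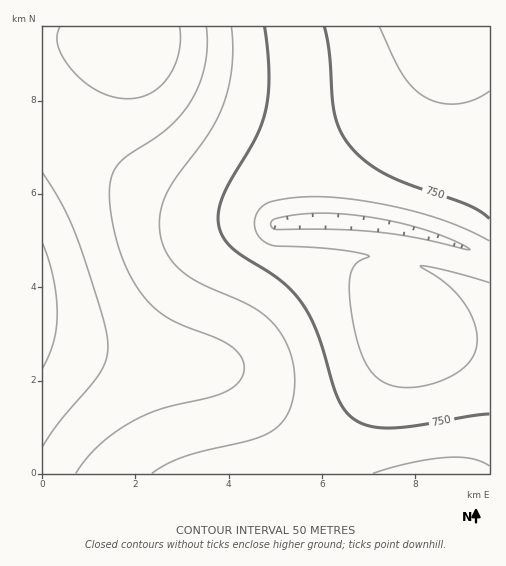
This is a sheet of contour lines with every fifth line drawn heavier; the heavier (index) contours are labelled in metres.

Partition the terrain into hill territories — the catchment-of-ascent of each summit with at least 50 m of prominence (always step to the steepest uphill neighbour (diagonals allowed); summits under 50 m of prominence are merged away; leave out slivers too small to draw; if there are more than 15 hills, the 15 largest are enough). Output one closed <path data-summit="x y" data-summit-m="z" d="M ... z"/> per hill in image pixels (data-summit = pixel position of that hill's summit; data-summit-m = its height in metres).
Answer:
<path data-summit="43 304" data-summit-m="967" d="M48 123l-6 0 1 351 447-1-1-215-42-17-52-14-47-6-44 0-28 3-29-10-22-1-30-6-25-9-31-16-42-26-35-27z"/><path data-summit="134 36" data-summit-m="939" d="M292 26l-249 0-1 96 11 2 9 5 60 43 28 16 31 14 35 10 31 2 29 10 22-2-4-39 4-123z"/><path data-summit="458 27" data-summit-m="837" d="M489 26l-196 1 5 33-4 123 5 39 49-1 47 6 42 10 53 21z"/>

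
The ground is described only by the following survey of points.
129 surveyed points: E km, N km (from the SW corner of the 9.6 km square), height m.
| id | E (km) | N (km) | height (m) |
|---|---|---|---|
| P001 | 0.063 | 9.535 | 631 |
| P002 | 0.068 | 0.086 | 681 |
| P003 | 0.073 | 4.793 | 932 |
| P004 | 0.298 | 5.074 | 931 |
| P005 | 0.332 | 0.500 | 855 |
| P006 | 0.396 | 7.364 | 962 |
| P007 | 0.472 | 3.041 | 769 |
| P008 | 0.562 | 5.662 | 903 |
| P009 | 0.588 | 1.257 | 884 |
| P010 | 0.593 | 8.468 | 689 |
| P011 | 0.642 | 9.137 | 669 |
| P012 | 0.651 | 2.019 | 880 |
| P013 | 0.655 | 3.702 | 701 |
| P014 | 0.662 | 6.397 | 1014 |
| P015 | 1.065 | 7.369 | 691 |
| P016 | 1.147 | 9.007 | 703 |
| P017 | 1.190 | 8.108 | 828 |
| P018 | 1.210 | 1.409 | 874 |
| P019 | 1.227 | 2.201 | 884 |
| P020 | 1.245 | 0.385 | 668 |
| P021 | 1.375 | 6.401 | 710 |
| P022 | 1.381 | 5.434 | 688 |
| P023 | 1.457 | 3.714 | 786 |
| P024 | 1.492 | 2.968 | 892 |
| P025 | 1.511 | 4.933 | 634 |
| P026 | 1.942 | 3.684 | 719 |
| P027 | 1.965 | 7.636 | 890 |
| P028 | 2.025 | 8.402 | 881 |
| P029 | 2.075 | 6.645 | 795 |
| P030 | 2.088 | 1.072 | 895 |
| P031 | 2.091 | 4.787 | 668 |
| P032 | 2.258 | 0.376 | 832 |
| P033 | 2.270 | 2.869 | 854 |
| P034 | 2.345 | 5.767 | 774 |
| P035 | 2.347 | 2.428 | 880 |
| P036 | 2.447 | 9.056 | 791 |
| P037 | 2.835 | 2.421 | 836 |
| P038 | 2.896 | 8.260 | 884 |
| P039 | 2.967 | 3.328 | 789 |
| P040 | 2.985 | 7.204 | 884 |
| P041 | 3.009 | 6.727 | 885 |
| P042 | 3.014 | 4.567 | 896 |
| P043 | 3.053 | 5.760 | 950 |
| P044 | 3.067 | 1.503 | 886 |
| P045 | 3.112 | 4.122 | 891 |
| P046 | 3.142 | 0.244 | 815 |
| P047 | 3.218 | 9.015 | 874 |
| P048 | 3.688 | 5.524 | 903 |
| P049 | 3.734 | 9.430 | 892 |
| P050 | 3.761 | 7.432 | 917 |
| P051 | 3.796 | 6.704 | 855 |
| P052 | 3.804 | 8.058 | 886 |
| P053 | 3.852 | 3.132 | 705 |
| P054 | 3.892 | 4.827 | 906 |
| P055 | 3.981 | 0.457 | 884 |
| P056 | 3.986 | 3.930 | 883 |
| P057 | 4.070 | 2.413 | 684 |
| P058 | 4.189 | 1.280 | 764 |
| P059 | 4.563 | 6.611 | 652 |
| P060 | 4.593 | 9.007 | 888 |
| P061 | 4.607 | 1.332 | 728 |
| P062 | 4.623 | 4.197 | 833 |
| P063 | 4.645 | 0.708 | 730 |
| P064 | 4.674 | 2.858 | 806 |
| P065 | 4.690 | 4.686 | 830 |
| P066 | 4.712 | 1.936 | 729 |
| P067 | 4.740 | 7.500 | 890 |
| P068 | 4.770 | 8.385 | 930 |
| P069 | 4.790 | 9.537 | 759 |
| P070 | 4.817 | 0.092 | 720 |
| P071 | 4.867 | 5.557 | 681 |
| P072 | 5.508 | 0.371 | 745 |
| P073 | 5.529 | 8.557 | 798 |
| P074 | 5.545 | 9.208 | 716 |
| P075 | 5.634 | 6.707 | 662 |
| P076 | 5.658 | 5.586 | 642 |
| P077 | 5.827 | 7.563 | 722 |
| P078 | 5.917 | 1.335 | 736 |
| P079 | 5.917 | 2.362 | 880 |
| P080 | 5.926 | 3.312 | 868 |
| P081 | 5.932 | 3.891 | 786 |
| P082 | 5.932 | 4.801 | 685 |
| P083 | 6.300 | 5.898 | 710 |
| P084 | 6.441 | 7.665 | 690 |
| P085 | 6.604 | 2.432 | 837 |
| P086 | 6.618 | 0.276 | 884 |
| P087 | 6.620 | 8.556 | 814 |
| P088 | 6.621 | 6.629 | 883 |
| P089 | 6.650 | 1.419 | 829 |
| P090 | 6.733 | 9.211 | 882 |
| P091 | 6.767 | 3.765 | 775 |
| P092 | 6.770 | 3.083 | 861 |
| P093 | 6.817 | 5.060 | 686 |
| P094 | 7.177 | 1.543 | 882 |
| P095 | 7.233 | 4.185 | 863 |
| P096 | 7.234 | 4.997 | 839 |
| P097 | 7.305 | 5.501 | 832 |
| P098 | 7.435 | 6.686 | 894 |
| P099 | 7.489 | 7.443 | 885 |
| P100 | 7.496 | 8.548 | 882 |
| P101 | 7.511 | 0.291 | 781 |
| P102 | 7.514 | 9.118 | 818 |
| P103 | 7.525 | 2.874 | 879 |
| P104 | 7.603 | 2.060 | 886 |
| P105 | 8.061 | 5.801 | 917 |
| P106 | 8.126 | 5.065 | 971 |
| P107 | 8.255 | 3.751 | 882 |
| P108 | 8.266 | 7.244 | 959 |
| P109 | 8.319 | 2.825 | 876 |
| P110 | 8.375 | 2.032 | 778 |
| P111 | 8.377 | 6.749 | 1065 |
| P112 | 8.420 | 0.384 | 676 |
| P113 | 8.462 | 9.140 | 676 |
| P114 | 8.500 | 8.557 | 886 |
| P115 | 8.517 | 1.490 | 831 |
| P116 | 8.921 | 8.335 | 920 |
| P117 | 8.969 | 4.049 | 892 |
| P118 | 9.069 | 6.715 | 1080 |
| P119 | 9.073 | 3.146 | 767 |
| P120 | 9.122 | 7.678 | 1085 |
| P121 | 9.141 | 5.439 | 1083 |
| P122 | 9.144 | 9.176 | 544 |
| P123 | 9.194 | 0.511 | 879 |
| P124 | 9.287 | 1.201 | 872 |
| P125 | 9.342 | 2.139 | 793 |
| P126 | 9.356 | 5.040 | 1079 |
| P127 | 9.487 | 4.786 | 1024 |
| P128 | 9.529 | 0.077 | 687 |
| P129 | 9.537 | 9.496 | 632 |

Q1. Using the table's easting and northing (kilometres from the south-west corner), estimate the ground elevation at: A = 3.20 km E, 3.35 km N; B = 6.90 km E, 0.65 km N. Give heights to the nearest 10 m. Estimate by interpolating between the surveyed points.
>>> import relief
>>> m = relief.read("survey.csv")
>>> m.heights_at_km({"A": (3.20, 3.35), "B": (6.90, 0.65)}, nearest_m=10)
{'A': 760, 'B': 880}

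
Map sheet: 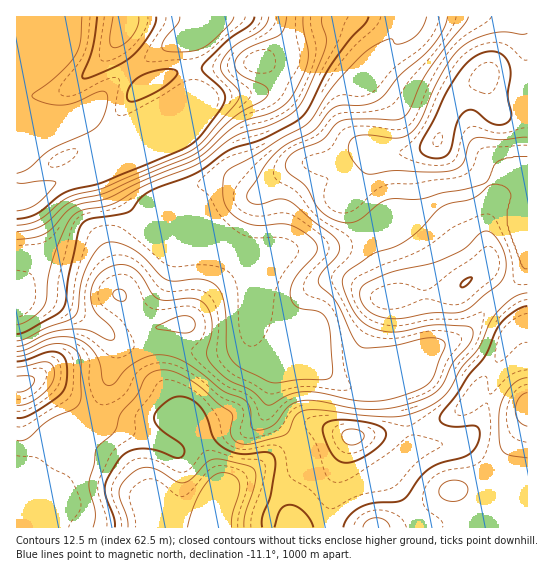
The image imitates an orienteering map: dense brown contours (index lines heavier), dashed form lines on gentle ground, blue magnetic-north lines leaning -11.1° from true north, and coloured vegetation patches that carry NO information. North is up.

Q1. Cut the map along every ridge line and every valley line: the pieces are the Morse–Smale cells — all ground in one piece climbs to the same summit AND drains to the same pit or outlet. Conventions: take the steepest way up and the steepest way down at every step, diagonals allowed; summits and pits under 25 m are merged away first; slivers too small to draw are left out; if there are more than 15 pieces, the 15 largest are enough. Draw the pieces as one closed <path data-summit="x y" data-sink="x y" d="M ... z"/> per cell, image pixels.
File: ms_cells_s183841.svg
<path data-summit="211 527" data-sink="17 125" d="M246 16l-230 1 0 269 13 11 26 6 24 12 24 14 12 13 0 16-4 17-16 43-5 5-24 4-13 6-9 12-15 32-2 2-11-2 1 51 312 0 3-27-3-7 12-1 9-4 62-44-3-20-10-38-4-2-13 4-14 0 7-6 8-12 82-36 18-22 37-35 5-8 2-9-15-40 0-11 4-12-1-8-5-6-8-4-9 0-18 12-8 3-25 4-27 14-34 12-15 10-25 10-38 3-21 5-39 2-40-22-39-15 17-6 2-2 0-8-11-35-10-22-65 26-21 3 16-15 11-16 8-4 98-40 45-6 16-5 11-11 7-12 0-15-7-13-10-10z"/><path data-summit="486 77" data-sink="17 125" d="M527 16l-280 0 24 11 10 10 7 13 0 15-7 12-11 11-16 5-45 6-98 40-8 4-11 16-16 15 21-3 65-26 10 22 11 35 0 8-2 2-17 6 39 15 40 22 39-2 21-5 38-3 17-6 23-14 34-12 27-14 33-7 18-12 9 0 5 3 20 0z"/><path data-summit="527 407" data-sink="17 125" d="M527 184l-16 1 5 12-4 13 0 11 15 40-3 12-41 40-18 22-82 36-8 12-7 6 14 0 13-4 4 2 10 38 3 20-62 44-9 4-12 1 3 4-3 13 1 17 198-1z"/><path data-summit="19 383" data-sink="17 125" d="M17 287l-1 188 11 4 17-34 9-12 13-6 24-4 5-5 16-43 4-17 0-16-12-13-24-14-24-12-26-6z"/>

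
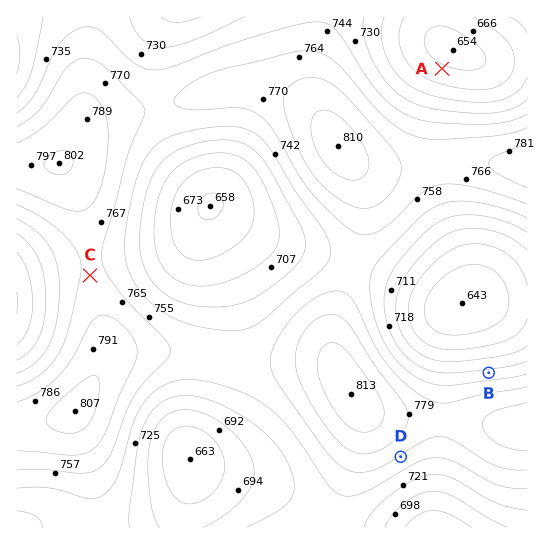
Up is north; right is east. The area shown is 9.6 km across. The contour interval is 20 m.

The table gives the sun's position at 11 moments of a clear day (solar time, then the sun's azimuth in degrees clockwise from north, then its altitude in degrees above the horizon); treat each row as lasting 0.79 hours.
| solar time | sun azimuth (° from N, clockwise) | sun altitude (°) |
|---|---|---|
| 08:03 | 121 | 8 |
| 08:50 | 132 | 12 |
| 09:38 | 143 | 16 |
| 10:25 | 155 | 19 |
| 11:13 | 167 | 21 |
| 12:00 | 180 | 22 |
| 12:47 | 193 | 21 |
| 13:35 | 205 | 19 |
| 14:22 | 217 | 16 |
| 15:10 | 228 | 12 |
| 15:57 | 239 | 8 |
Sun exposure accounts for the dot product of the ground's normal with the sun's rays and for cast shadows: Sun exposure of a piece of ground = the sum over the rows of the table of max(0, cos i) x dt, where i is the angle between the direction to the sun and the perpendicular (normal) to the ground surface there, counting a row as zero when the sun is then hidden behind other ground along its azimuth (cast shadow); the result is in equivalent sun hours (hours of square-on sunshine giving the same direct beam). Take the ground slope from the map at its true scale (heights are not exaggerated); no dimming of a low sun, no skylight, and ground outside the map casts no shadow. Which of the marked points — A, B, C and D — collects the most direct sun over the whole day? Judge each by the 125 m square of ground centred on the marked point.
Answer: D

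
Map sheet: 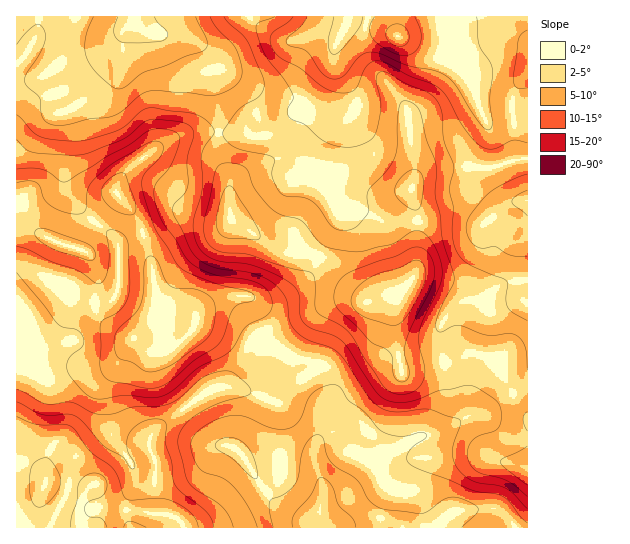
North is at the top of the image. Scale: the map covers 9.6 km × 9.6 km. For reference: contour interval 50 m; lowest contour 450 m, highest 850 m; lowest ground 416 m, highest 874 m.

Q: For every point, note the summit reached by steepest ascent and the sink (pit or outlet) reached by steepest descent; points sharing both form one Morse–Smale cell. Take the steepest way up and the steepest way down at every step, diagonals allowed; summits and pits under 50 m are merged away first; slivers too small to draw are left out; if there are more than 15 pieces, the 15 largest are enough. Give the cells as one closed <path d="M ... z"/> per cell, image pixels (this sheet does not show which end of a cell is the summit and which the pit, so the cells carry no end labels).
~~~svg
<path d="M397 16l-146 1 11 11 21 12 12 0 19-5 26 3-5 9-2 11 6 13 16 24 1 11-11 21-1 27-11 35 0 14 6 16-20 38 14 7 29 29 5 3 25-1 3 7-2 27 9 42 12-4 37-6 18-8 8 0 14 4 8 6 12 27 4 3 13-7 0-105-17 0-25 11-25-11-32-5-12 0-4 3 4-20 0-46-5-18 0-9 10-14 11-4 58 0 22-8 14-1 1-40-39 4-8-10-6-26-7-12-29-20-40-18-2-2z"/><path d="M57 280l-18 0-23 19 13 16 8 22 0 3-21 9 0 109 21 10 6 6 3 9 12 0 24 5 16-5 19-18 17-12 5-2 11 1-1-11 3-7 10-10 49-35 10-2 21 2 36 14 21-22 20-14-5-4-24-7-20-11-11-19-7-23-6-7-21 1-19 8-7 6-7 19-11 11-16 7-15 0-15-9-16-6-18-14-5-8-2-8-15 0-8 10-4 25-10 6-14 1-4-3 12-3 9-8 11-30 1-10-10 0-2-4 3-5z"/><path d="M319 367l-20 14-21 22-36-14-16-2-15 2-9 6-40 29-10 10-3 7 2 12-2-2-10 0-5 2-17 12-32 28-6 17 1 16 2 2 15 0 3-13 7-4 32 0 35 5 6 5 3 7 142 0-5-15 3-28-8-22 0-16 6-20 0-17 8-15 0-13-4-9z"/><path d="M218 132l-25 0-28 11-31 21-11 11-7 14 0 4 17 20 8 14 11 38 5 37-1 13-5 10-18 13 17 10 15 0 16-7 14-15 4-15 18-11 14-4 16 0 11 4 13 1 16-6 24-21 8-16-4-3-9-3-28-1-47-33-2-36-12-25z"/><path d="M250 16l-233 0-1 65 11 0 10-2 30-19 26-7 16-8 8-5 17-19 9 8 11 4 25 2 8 2 14 10 10 23 8 43 0 18 2 2 24 0 9 4 7 0 18-8 16-17 22 5 25 0 11-7 3-7-3-10-14-22-6-13 2-11 4-10-25-2-19 5-12 0-21-12z"/><path d="M391 295l-26 8-15 10-11 14-19 39 9 16 0 13-8 15 0 17-6 20 0 16 8 22 0 12 4-5 12-5 8-8 8-14 6-6 16 0 44-23 18-4 26-15 18-4 30-19-14-31-8-6-14-4-8 0-18 8-37 6-12 4-9-42 2-27z"/><path d="M514 395l-12 5-19 13-18 4-26 15-18 4-44 23-16 0-20 26-17 10-4 18 5 14 14 1 26-11 14 0 10 3 13 8 33 0 8-9 14-8 34-3 12 5 12 15 12 0 1-113z"/><path d="M134 21l-9 14-2 19-4 9-40 41-15 9 1 72 12 20 17 16 22-23 0-9 7-14 22-19 33-20 15-4 26-1 0-18-6-31-6-25-6-10-14-10-8-2-25-2-11-4z"/><path d="M353 111l-11 6-25 0-22-5-16 17-18 8-7 0-9-4-26-1-2 5 0 20 12 25 2 36 47 33 28 1 13 4 20-37-6-16 0-14 11-35 1-27z"/><path d="M527 159l-14 1-22 8-58 0-11 4-6 6-4 8 0 9 5 18 0 46-3 18 15-1 32 5 25 11 25-11 17-2z"/><path d="M130 25l-13 15-24 13-26 7-30 19-21 3 0 119 8 5 11 21 7 8 12 6 24 8 3 0 14-27-18-17-12-20-1-72 15-9 40-41 4-9 1-15z"/><path d="M527 16l-129 0-1 19 42 20 26 17 10 15 4 19 5 12 5 5 28-2 11-3z"/><path d="M322 257l-5 2-6 15-24 21-16 6-22-3 10 28 11 19 20 11 24 7 5 4 26-49 14-13 25-8-17-1-5-3-29-29z"/><path d="M118 195l-23 27 20 16 4 9-2 44-7 10-15 2 0 4 10 16 14 10 14 6 19-16 4-8 1-13-5-37-8-31-8-17z"/><path d="M17 459l-1 68 65 1-2-6 1-17 5-12 7-7-10 2-24-5-12 0-3-9-6-6z"/>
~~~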